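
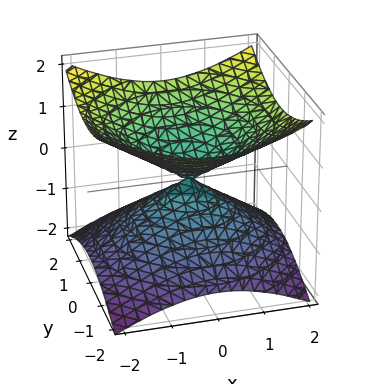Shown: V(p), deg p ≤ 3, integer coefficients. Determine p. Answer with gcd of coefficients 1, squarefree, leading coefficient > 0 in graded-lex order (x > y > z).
First, deg p = 2.
Then, symmetry: the surface is invariant under rotation about z: p = q(x² + y², z); it's symmetric under z → −z, forcing even powers of z.
Next, against the integer gridlines: one x-axis crossing is at x = 0; a circular section at z = -1 has radius between 1 and 2.
Finally, assembling these constraints gives the stated polynomial.

x^2 + y^2 - 2*z^2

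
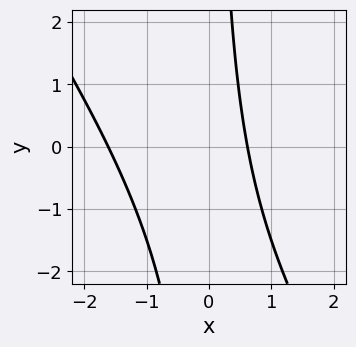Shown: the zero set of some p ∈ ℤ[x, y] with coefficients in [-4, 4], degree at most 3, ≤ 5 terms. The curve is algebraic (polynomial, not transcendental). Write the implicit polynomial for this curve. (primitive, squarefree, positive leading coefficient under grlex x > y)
1. deg p = 2. No degree-1 curve has this shape.
2. From the axis intercepts and sections: no y-intercept at any integer in the box.
3. These observations pin down the coefficients.

3*x^2 + 2*x*y + 3*x - 3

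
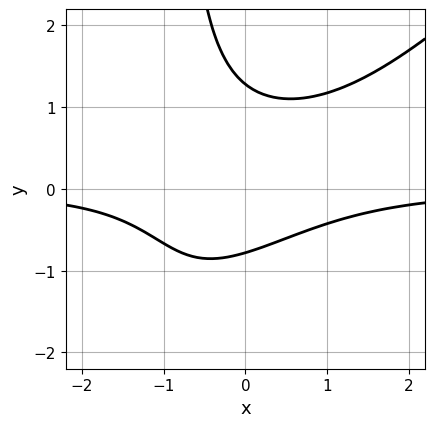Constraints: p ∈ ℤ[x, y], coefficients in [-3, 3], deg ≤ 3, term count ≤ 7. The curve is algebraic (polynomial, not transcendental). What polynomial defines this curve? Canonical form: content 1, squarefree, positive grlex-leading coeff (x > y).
2*x^2*y - 2*x*y^2 - 2*y^2 + y + 2

1. Degree: no degree-2 curve has this shape, so deg p = 3.
2. Reading off the gridlines: it misses every integer gridline on the x-axis.
3. Solving for integer coefficients yields p as stated.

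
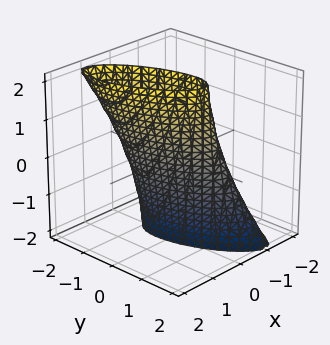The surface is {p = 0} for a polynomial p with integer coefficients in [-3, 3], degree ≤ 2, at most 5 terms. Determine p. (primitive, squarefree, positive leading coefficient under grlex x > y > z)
(a) Degree: a generic line meets the surface in up to 2 points, so deg p = 2.
(b) Reading off the gridlines: the surface avoids every integer z-axis point in the box; among the integer gridlines, it crosses the y-axis at y ∈ {-1, 1}.
(c) The integer polynomial consistent with all of this is the stated p.

3*x^2 + 2*x*y - x*z + y^2 - 1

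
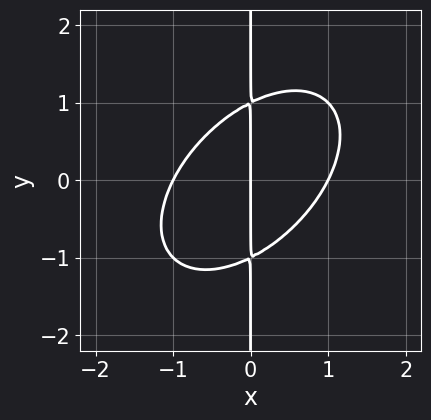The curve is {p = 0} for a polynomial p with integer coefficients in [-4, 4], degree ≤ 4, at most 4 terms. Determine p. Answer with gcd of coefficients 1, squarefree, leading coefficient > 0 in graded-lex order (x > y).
x^3 - x^2*y + x*y^2 - x

First, the degree is 3 — a generic line meets the curve in up to 3 points.
Then, against the integer gridlines: among the integer gridlines, it crosses the x-axis at x ∈ {-1, 0, 1}; the visible y-axis segment lies entirely on the curve.
Finally, these observations pin down the coefficients.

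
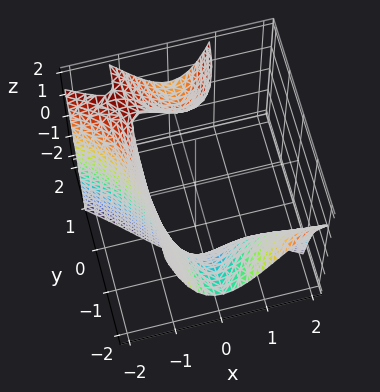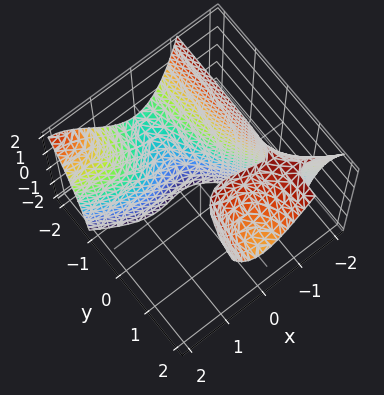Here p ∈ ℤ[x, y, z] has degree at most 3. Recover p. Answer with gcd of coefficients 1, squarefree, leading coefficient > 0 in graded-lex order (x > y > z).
deg p = 3. A generic line meets the surface in up to 3 points.
Checking where it meets the axes: it misses every integer gridline on the y-axis; no z-intercept at any integer in the box.
These observations pin down the coefficients.

2*x^3 + 3*x^2*y - 2*y*z + 3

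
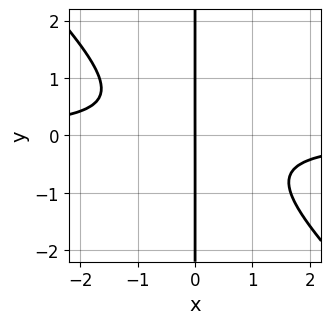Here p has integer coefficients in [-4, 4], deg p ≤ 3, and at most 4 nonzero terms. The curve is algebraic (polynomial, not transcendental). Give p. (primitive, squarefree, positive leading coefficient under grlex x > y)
3*x^2*y + 3*x*y^2 + 2*x

The degree is 3 — a generic line meets the curve in up to 3 points.
From the visible intercepts: the visible y-axis segment lies entirely on the curve; it meets the x-axis at x = 0 (among the integer gridlines).
Together with the visible shape, these determine p as stated.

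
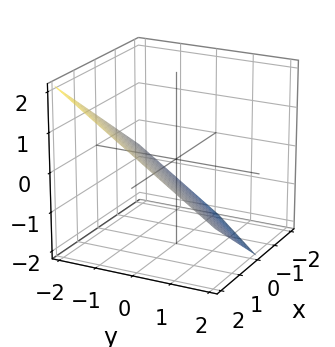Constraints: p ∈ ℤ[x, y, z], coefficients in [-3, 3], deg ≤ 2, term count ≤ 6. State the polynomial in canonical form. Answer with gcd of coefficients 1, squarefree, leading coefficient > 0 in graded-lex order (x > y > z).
2*x - 2*y - 3*z - 2

1. Degree: the surface is flat (a plane), so deg p = 1.
2. From the axis intercepts and sections: it meets the y-axis at y = -1 (among the integer gridlines); one x-axis crossing is at x = 1.
3. These observations pin down the coefficients.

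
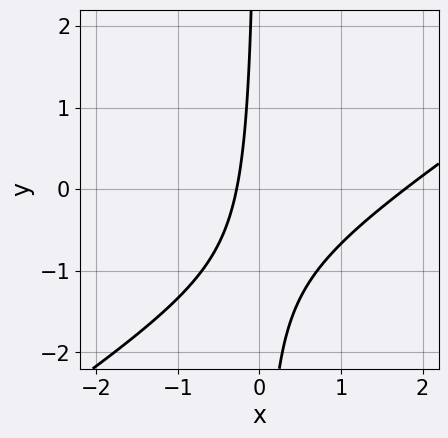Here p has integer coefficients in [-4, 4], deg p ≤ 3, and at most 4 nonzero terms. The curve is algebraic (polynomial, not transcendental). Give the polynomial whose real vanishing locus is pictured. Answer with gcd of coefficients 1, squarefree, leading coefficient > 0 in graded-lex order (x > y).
First, the degree is 2 — a generic line meets the curve in up to 2 points.
Next, reading off the gridlines: it misses every integer gridline on the y-axis.
Finally, assembling these constraints gives the stated polynomial.

2*x^2 - 3*x*y - 3*x - 1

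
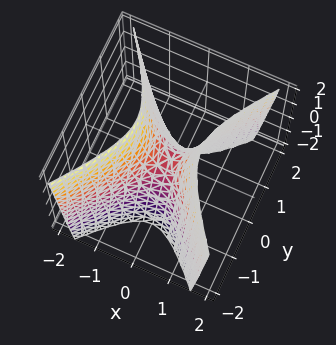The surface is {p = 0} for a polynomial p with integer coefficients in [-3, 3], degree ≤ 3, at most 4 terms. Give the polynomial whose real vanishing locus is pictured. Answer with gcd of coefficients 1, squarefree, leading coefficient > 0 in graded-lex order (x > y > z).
3*x^2 - 2*y^2 - z

First, the degree is 2 — a hyperbolic paraboloid; a quadric.
Then, symmetries: it's symmetric under x → −x, forcing even powers of x; it's symmetric under y → −y, forcing even powers of y.
Next, reading off the gridlines: it meets the x-axis at x = 0 (among the integer gridlines); it meets the z-axis at z = 0 (among the integer gridlines); one y-axis crossing is at y = 0.
Finally, fitting integer coefficients to these (and the overall shape) gives p.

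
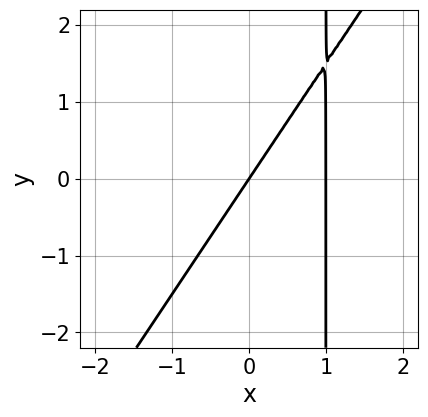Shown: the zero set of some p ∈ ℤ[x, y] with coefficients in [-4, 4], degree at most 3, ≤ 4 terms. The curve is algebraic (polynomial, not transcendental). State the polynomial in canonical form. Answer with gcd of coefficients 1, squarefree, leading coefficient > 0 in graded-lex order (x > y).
3*x^2 - 2*x*y - 3*x + 2*y

deg p = 2.
Against the integer gridlines: one y-axis crossing is at y = 0; the x-axis gridline crossings are at x ∈ {0, 1}.
Fitting integer coefficients to these (and the overall shape) gives p.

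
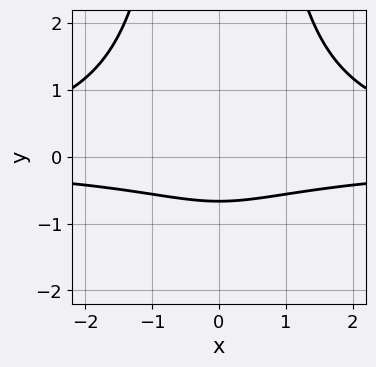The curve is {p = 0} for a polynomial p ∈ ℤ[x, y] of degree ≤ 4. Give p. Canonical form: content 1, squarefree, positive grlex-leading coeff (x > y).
x^2*y^2 - 3*y - 2

(a) The degree is 4 — a generic line meets the curve in up to 4 points.
(b) Symmetries: mirror symmetry x ↦ −x ⇒ only even powers of x.
(c) Reading off the gridlines: no x-intercept at any integer in the box.
(d) Together with the visible shape, these determine p as stated.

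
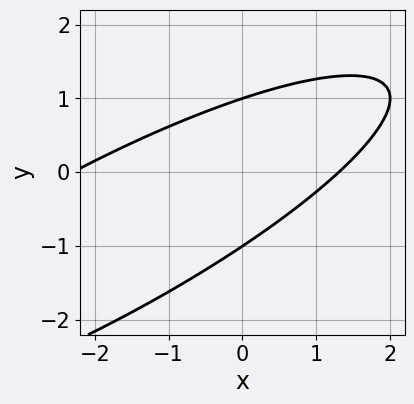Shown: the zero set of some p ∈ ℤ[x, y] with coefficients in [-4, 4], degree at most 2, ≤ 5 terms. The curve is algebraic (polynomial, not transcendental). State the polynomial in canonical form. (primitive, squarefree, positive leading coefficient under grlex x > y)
x^2 - 3*x*y + 3*y^2 + x - 3

deg p = 2. The shape is more complex than any degree-1 curve.
Observable constraints: the y-axis gridline crossings are at y ∈ {-1, 1}.
These observations pin down the coefficients.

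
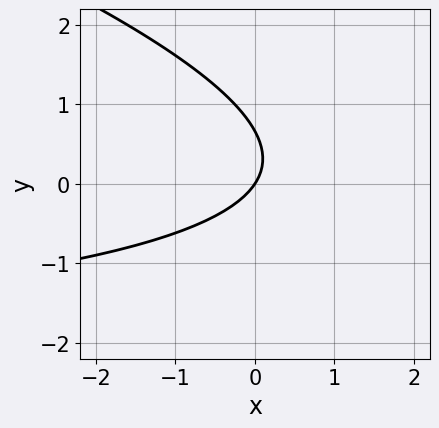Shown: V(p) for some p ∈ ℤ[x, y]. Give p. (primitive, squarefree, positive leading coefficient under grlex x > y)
x*y + 3*y^2 + 3*x - 2*y

(a) Degree: a generic line meets the curve in up to 2 points, so deg p = 2.
(b) From the axis intercepts and sections: it crosses the x-axis at the gridline x = 0; it meets the y-axis at y = 0 (among the integer gridlines).
(c) These observations pin down the coefficients.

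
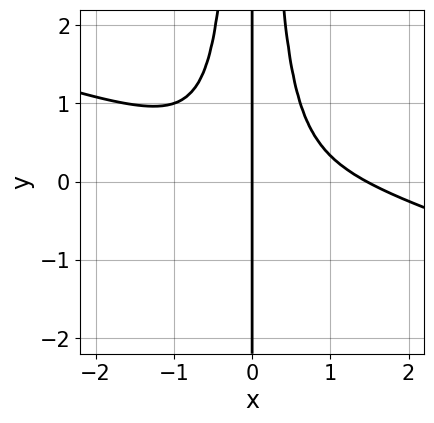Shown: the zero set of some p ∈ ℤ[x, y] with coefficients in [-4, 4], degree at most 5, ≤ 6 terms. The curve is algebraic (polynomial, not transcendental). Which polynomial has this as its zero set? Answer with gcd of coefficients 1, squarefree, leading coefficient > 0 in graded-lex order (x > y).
(a) The degree is 4 — no degree-3 curve has this shape.
(b) Reading off the gridlines: it meets the x-axis at x = 0 (among the integer gridlines); every point of the y-axis in the box is on the curve.
(c) Assembling these constraints gives the stated polynomial.

x^4 + 3*x^3*y - x^3 - x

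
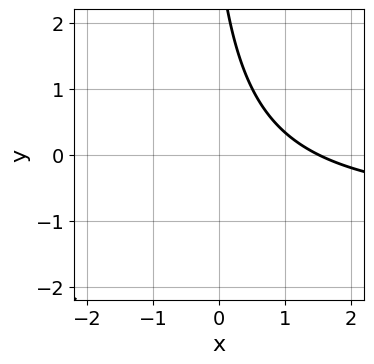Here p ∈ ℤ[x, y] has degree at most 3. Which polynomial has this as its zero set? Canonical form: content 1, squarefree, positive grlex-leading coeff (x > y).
2*x*y + 2*x + y - 3

First, deg p = 2. The shape is more complex than any degree-1 curve.
Next, checking where it meets the axes: it misses every integer gridline on the y-axis.
Finally, matching integer coefficients to the picture gives p.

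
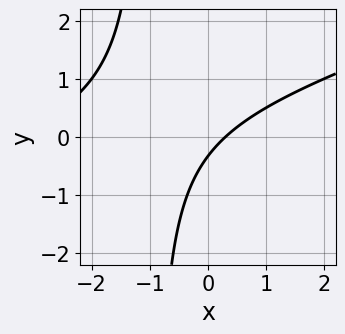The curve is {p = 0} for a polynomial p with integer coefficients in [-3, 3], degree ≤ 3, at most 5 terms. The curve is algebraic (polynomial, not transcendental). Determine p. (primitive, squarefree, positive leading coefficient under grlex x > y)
x^2 - 3*x*y + 3*x - 3*y - 1

1. Degree: no degree-1 curve has this shape, so deg p = 2.
2. The integer polynomial consistent with all of this is the stated p.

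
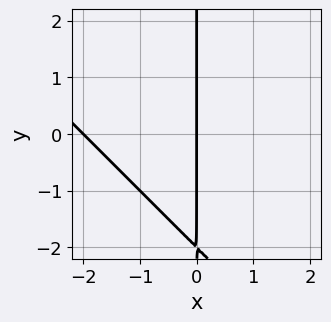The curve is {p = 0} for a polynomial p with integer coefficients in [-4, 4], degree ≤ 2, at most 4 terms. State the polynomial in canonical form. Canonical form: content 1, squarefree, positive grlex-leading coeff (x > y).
First, deg p = 2.
Then, from the visible intercepts: the x-axis gridline crossings are at x ∈ {-2, 0}; the visible y-axis segment lies entirely on the curve.
Finally, these observations pin down the coefficients.

x^2 + x*y + 2*x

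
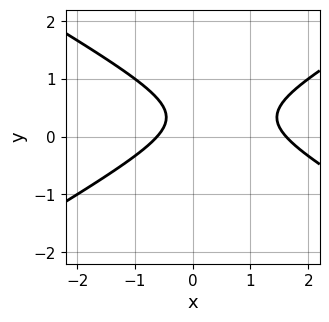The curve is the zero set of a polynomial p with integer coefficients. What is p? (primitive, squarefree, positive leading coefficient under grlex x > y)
The degree is 2 — a generic line meets the curve in up to 2 points.
Checking where it meets the axes: the curve avoids every integer y-axis point in the box.
These observations pin down the coefficients.

x^2 - 3*y^2 - x + 2*y - 1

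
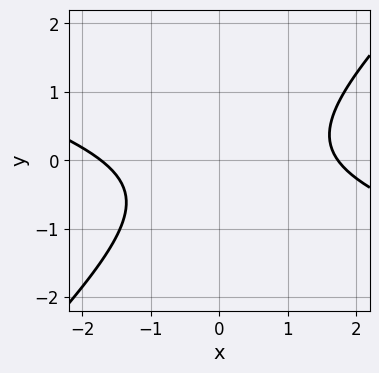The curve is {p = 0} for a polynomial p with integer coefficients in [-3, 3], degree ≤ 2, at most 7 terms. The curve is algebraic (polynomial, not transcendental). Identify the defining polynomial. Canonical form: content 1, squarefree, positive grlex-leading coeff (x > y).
(a) deg p = 2. The shape is more complex than any degree-1 curve.
(b) Reading off the gridlines: it misses every integer gridline on the y-axis.
(c) Matching integer coefficients to the picture gives p.

x^2 + 2*x*y - 3*y^2 - y - 3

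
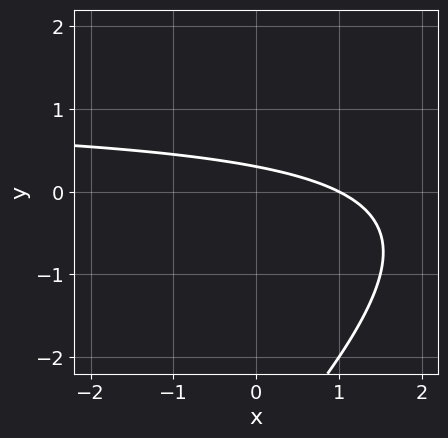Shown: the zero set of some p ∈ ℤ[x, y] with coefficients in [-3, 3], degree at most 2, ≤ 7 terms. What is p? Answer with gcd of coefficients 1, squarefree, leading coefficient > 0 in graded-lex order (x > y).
x*y - y^2 - x - 3*y + 1

1. Degree: a generic line meets the curve in up to 2 points, so deg p = 2.
2. Reading off the gridlines: it crosses the x-axis at the gridline x = 1.
3. Putting this together gives p.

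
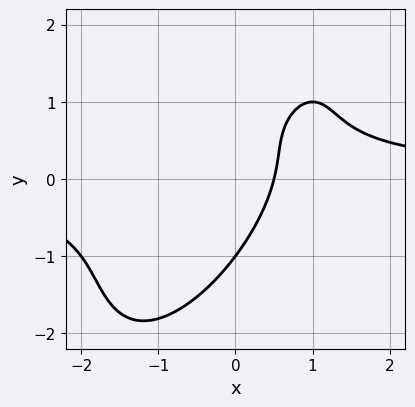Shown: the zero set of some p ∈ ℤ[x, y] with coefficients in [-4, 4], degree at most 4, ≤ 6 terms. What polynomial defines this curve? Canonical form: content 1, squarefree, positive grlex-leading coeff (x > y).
2*x^2*y - 2*x*y^2 + y^3 - 2*x + 1

(a) deg p = 3. A generic line meets the curve in up to 3 points.
(b) Against the integer gridlines: one y-axis crossing is at y = -1.
(c) These observations pin down the coefficients.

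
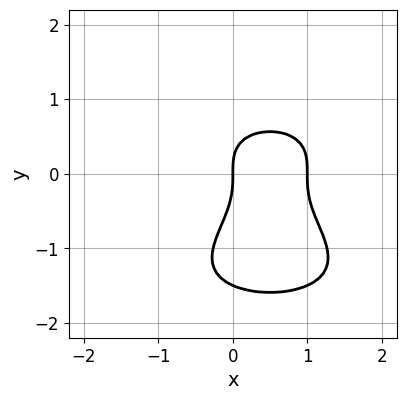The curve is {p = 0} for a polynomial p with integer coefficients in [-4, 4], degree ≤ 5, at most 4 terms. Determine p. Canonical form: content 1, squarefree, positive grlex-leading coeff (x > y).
The degree is 4 — a generic line meets the curve in up to 4 points.
Against the integer gridlines: the x-axis gridline crossings are at x ∈ {0, 1}; it meets the y-axis at y = 0 (among the integer gridlines).
Together with the visible shape, these determine p as stated.

2*y^4 + 3*y^3 + 3*x^2 - 3*x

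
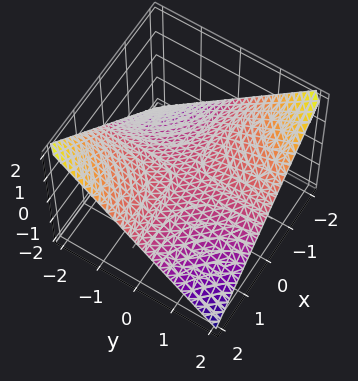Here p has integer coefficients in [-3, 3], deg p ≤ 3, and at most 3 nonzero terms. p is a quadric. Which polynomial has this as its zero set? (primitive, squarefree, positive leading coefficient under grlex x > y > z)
(a) deg p = 2. A hyperbolic paraboloid; a quadric.
(b) From the axis intercepts and sections: every point of the x-axis in the box is on the surface; every point of the y-axis in the box is on the surface; it crosses the z-axis at the gridline z = 0.
(c) The integer polynomial consistent with all of this is the stated p.

x*y + 2*z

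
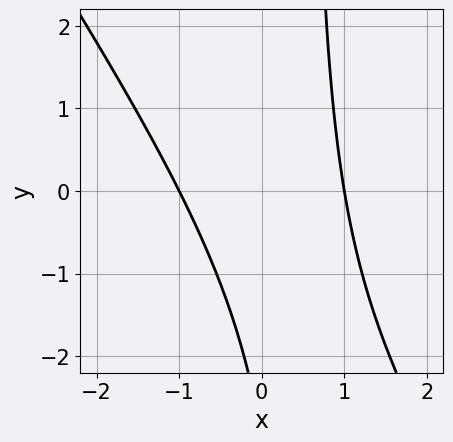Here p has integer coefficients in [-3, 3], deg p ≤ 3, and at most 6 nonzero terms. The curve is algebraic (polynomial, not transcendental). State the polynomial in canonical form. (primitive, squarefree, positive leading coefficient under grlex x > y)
First, degree: a generic line meets the curve in up to 2 points, so deg p = 2.
Then, from the axis intercepts and sections: the x-axis gridline crossings are at x ∈ {-1, 1}; the curve avoids every integer y-axis point in the box.
Finally, matching integer coefficients to the picture gives p.

3*x^2 + 2*x*y - y - 3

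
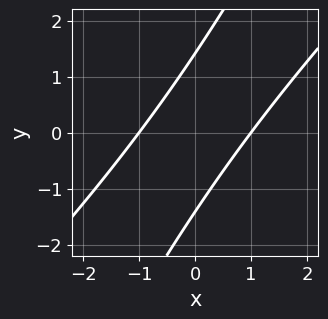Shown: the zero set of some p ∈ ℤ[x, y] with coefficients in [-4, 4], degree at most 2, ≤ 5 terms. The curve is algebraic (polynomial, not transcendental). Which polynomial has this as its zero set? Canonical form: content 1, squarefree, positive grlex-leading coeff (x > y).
Degree: the shape is more complex than any degree-1 curve, so deg p = 2.
Against the integer gridlines: among the integer gridlines, it crosses the x-axis at x ∈ {-1, 1}.
Assembling these constraints gives the stated polynomial.

2*x^2 - 3*x*y + y^2 - 2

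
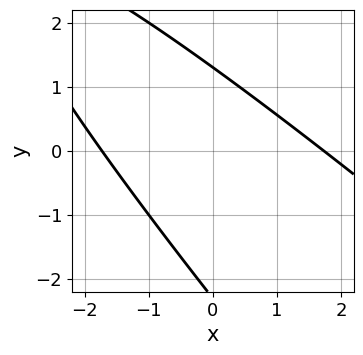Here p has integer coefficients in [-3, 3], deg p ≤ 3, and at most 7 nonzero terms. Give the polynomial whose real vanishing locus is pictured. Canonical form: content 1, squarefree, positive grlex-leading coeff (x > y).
deg p = 2.
Solving for integer coefficients yields p as stated.

x^2 + 2*x*y + y^2 + y - 3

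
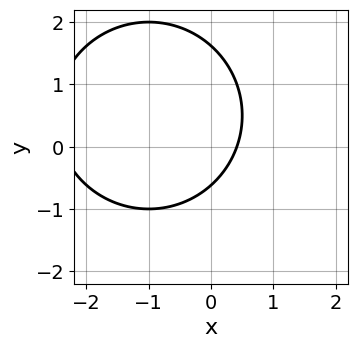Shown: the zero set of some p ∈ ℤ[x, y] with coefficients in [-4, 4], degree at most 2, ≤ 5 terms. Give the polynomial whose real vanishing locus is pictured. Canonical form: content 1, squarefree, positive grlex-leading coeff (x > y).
First, deg p = 2.
Finally, matching integer coefficients to the picture gives p.

x^2 + y^2 + 2*x - y - 1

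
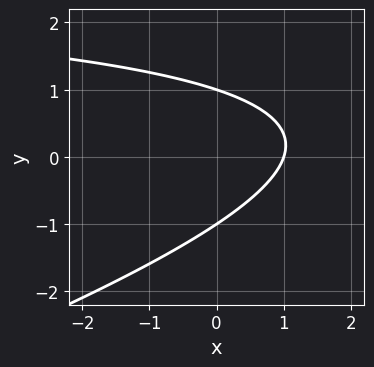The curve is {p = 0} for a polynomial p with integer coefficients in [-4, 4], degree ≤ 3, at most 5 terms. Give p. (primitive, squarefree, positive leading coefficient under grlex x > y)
(a) deg p = 2. The shape is more complex than any degree-1 curve.
(b) From the axis intercepts and sections: one x-axis crossing is at x = 1; the y-axis gridline crossings are at y ∈ {-1, 1}.
(c) These observations pin down the coefficients.

x*y - 3*y^2 - 3*x + 3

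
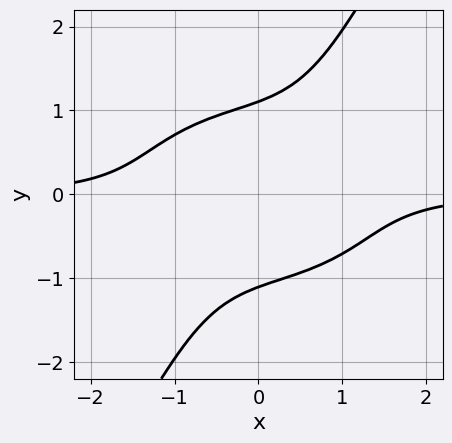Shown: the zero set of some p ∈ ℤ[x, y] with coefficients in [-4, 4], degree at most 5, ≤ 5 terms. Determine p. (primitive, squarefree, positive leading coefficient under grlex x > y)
2*x^3*y + 3*x*y^3 - 2*y^4 + 3

(a) The degree is 4 — no degree-3 curve has this shape.
(b) Checking where it meets the axes: no x-intercept at any integer in the box.
(c) Assembling these constraints gives the stated polynomial.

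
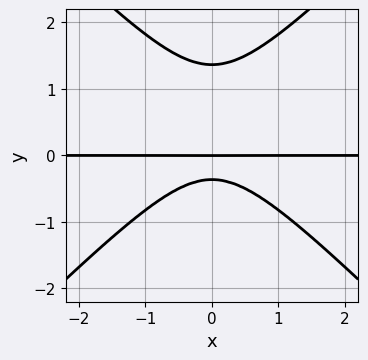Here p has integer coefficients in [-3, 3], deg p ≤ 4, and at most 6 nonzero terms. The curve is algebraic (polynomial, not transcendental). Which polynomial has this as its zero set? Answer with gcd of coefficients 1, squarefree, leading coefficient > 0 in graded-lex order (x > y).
The degree is 3 — the shape is more complex than any degree-2 curve.
Symmetries: mirror symmetry x ↦ −x ⇒ only even powers of x.
Reading off the gridlines: it crosses the y-axis at the gridline y = 0; every point of the x-axis in the box is on the curve.
The integer polynomial consistent with all of this is the stated p.

2*x^2*y - 2*y^3 + 2*y^2 + y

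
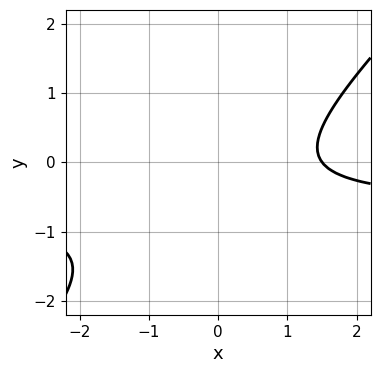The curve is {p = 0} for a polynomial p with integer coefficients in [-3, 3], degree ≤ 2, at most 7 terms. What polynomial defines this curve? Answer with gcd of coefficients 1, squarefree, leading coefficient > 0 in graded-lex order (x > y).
(a) Degree: the shape is more complex than any degree-1 curve, so deg p = 2.
(b) Observable constraints: it misses every integer gridline on the y-axis.
(c) Putting this together gives p.

3*x*y - 3*y^2 + 2*x - 3*y - 3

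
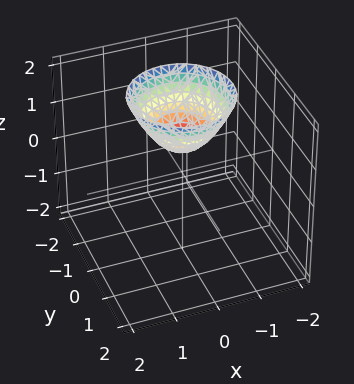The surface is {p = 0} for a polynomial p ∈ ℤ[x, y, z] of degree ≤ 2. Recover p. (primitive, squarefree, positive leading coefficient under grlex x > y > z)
First, deg p = 2.
Then, symmetries: rotational symmetry about the z-axis ⇒ p depends on x, y only through x² + y².
Then, from the visible intercepts: no y-intercept at any integer in the box; a circular section at z = 1 has radius between 0 and 1; it misses every integer gridline on the x-axis.
Finally, together with the visible shape, these determine p as stated.

3*x^2 + 3*y^2 - 3*z + 2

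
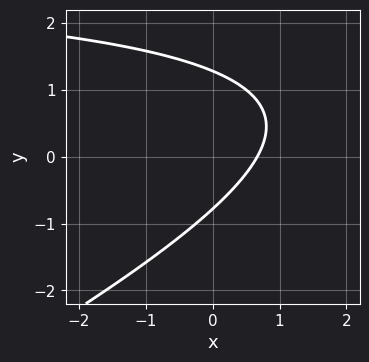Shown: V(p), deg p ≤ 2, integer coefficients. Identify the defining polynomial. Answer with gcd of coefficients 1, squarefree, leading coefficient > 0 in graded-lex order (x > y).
x*y - 2*y^2 - 3*x + y + 2

(a) Degree: no degree-1 curve has this shape, so deg p = 2.
(b) Solving for integer coefficients yields p as stated.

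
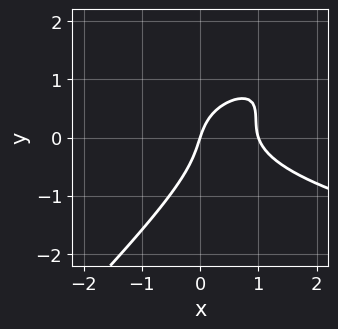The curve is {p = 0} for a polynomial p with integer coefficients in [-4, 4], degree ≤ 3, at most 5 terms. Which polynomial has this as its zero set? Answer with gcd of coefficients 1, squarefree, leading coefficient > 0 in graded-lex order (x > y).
3*x*y^2 - 3*y^3 - 3*x^2 + 3*x - y

(a) Degree: a generic line meets the curve in up to 3 points, so deg p = 3.
(b) Reading off the gridlines: it crosses the y-axis at the gridline y = 0; among the integer gridlines, it crosses the x-axis at x ∈ {0, 1}.
(c) Solving for integer coefficients yields p as stated.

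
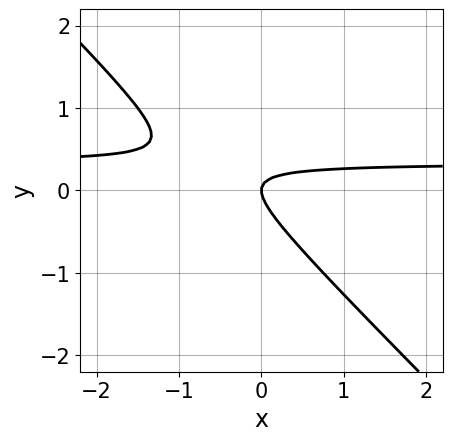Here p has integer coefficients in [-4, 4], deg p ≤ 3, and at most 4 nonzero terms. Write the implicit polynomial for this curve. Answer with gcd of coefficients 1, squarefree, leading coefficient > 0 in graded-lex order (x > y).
3*x*y + 3*y^2 - x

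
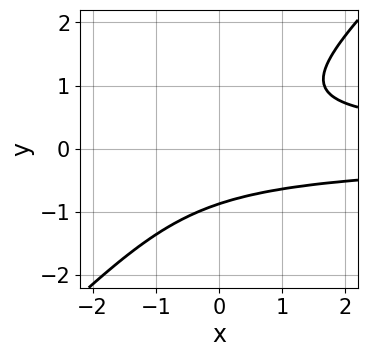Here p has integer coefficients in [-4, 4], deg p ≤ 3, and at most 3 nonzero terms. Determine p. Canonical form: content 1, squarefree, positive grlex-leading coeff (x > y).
1. The degree is 3 — no degree-2 curve has this shape.
2. Checking where it meets the axes: it misses every integer gridline on the x-axis.
3. Fitting integer coefficients to these (and the overall shape) gives p.

3*x*y^2 - 3*y^3 - 2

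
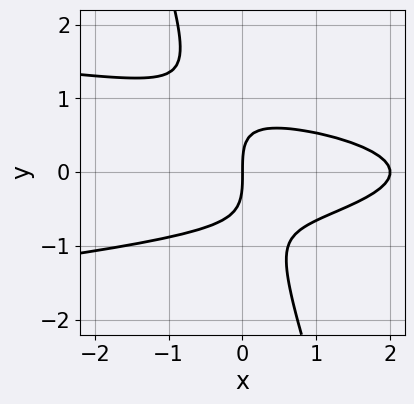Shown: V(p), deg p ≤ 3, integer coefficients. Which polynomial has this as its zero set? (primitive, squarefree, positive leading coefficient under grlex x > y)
Degree: a generic line meets the curve in up to 3 points, so deg p = 3.
Observable constraints: the x-axis gridline crossings are at x ∈ {0, 2}; it meets the y-axis at y = 0 (among the integer gridlines).
Putting this together gives p.

3*x*y^2 + y^3 + x^2 - 2*x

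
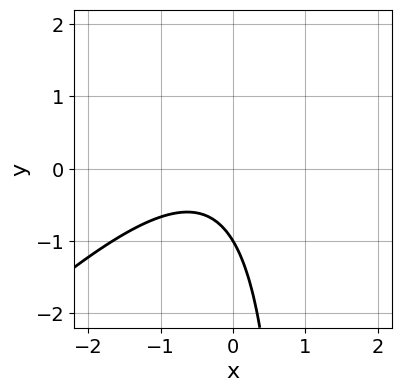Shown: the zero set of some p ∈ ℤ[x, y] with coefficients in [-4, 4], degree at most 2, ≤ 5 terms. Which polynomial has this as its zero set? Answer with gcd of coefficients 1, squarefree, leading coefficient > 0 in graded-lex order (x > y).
3*x^2 - 3*x*y + 2*x + 3*y + 3

1. Degree: a generic line meets the curve in up to 2 points, so deg p = 2.
2. Against the integer gridlines: it crosses the y-axis at the gridline y = -1; the curve avoids every integer x-axis point in the box.
3. Assembling these constraints gives the stated polynomial.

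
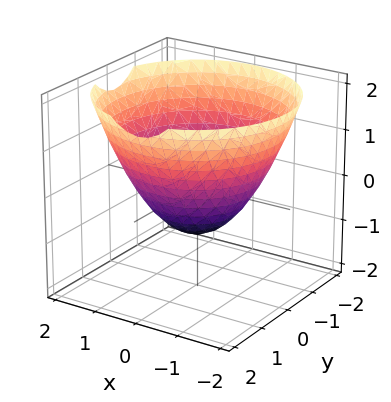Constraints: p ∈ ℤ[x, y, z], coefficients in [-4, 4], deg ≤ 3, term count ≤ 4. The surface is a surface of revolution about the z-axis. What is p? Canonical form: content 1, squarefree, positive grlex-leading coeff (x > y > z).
2*x^2 + 2*y^2 - 3*z - 3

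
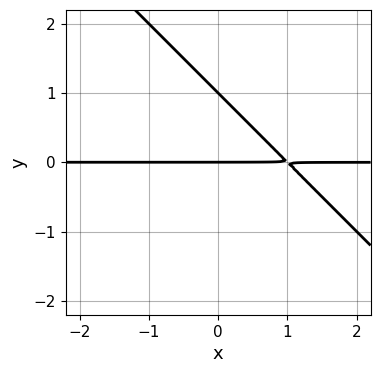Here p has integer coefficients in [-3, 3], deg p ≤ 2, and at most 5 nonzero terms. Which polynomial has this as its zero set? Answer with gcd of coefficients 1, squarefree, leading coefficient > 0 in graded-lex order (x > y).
x*y + y^2 - y

(a) Degree: no degree-1 curve has this shape, so deg p = 2.
(b) Observable constraints: the visible x-axis segment lies entirely on the curve; the y-axis gridline crossings are at y ∈ {0, 1}.
(c) Assembling these constraints gives the stated polynomial.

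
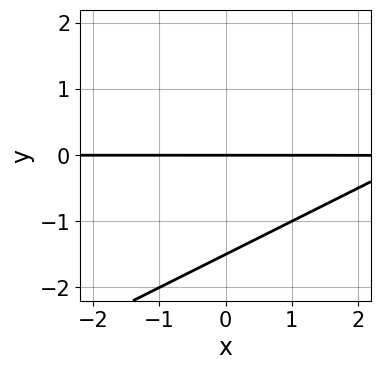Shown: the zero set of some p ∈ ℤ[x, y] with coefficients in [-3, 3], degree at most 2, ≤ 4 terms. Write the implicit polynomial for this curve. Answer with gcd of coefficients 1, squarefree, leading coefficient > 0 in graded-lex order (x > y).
(a) The degree is 2 — a generic line meets the curve in up to 2 points.
(b) Checking where it meets the axes: one y-axis crossing is at y = 0; every point of the x-axis in the box is on the curve.
(c) Putting this together gives p.

x*y - 2*y^2 - 3*y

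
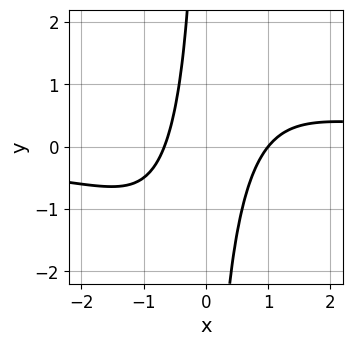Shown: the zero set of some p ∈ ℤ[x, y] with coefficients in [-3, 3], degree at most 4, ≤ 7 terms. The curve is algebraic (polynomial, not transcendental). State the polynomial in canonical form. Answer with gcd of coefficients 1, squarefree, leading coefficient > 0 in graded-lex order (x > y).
2*x^3*y - 3*x^2 + 2*x*y + x + 2

(a) The degree is 4 — the shape is more complex than any degree-3 curve.
(b) From the visible intercepts: one x-axis crossing is at x = 1; no y-intercept at any integer in the box.
(c) Putting this together gives p.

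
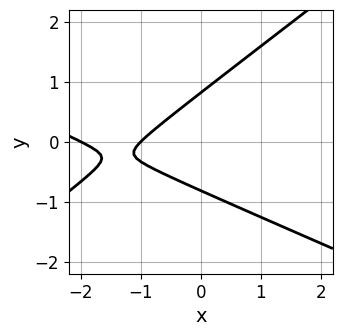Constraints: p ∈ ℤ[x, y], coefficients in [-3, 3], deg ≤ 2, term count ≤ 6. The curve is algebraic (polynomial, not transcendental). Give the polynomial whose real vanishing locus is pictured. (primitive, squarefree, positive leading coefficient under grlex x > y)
x^2 + x*y - 3*y^2 + 3*x + 2

(a) deg p = 2. The shape is more complex than any degree-1 curve.
(b) From the visible intercepts: among the integer gridlines, it crosses the x-axis at x ∈ {-2, -1}.
(c) Solving for integer coefficients yields p as stated.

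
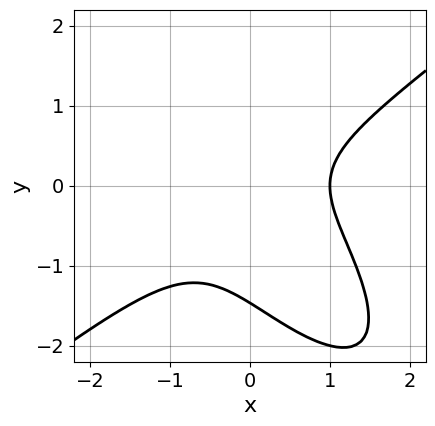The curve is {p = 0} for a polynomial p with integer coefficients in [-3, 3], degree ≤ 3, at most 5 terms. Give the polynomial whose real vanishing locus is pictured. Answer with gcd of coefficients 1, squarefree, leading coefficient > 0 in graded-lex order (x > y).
x^3 - x*y^2 - y^3 - y^2 - 1

(a) The degree is 3 — no degree-2 curve has this shape.
(b) Reading off the gridlines: one x-axis crossing is at x = 1.
(c) Assembling these constraints gives the stated polynomial.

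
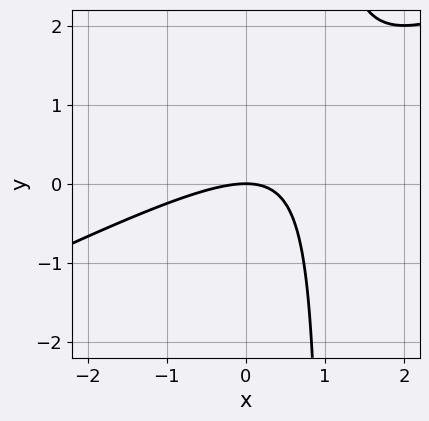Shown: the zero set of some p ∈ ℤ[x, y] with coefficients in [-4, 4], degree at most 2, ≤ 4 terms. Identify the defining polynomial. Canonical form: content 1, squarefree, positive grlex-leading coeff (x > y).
x^2 - 2*x*y + 2*y

First, the degree is 2 — a generic line meets the curve in up to 2 points.
Next, against the integer gridlines: one x-axis crossing is at x = 0; it crosses the y-axis at the gridline y = 0.
Finally, matching integer coefficients to the picture gives p.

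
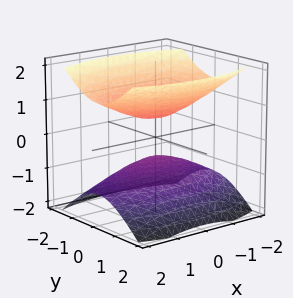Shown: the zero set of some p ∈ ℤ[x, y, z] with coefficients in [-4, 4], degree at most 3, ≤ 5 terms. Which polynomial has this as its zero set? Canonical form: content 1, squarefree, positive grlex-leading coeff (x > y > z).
First, there are 2 components.
Next, degree: two separate bowl-shaped sheets opening away from each other; a quadric, so deg p = 2.
Next, symmetries: it's symmetric under x → −x, forcing even powers of x; the y ↦ −y reflection is a symmetry, so y appears only in even powers; the z ↦ −z reflection is a symmetry, so z appears only in even powers.
Next, reading off the gridlines: it misses every integer gridline on the x-axis; it misses every integer gridline on the y-axis.
Finally, these observations pin down the coefficients.

x^2 + 3*y^2 - 3*z^2 + 1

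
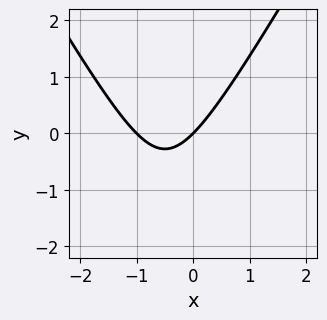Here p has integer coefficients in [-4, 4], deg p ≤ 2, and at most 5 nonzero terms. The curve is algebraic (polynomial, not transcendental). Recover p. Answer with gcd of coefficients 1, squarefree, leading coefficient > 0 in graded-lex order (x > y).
3*x^2 - y^2 + 3*x - 3*y

First, degree: the shape is more complex than any degree-1 curve, so deg p = 2.
Next, from the visible intercepts: it meets the y-axis at y = 0 (among the integer gridlines); among the integer gridlines, it crosses the x-axis at x ∈ {-1, 0}.
Finally, matching integer coefficients to the picture gives p.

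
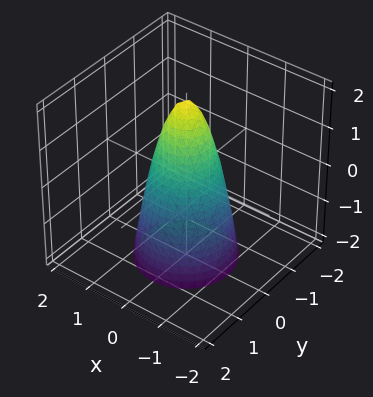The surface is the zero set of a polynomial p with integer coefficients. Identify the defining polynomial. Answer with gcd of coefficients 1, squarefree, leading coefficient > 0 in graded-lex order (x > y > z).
(a) Degree: a generic line meets the surface in up to 2 points, so deg p = 2.
(b) Symmetries: rotational symmetry about the z-axis ⇒ p depends on x, y only through x² + y².
(c) Observable constraints: it crosses the z-axis at the gridline z = 2; a circular section at z = 1 has radius between 0 and 1.
(d) These observations pin down the coefficients.

3*x^2 + 3*y^2 + z - 2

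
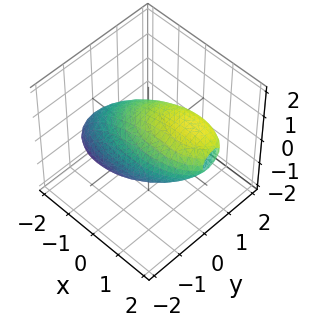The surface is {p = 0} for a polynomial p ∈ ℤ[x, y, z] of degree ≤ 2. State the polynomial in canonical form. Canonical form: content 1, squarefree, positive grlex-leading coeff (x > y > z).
(a) The degree is 2 — a generic line meets the surface in up to 2 points.
(b) Against the integer gridlines: among the integer gridlines, it crosses the y-axis at y ∈ {-1, 1}; among the integer gridlines, it crosses the z-axis at z ∈ {-1, 1}.
(c) Putting this together gives p.

x^2 - 2*x*z + 3*y^2 - 2*y*z + 3*z^2 - 3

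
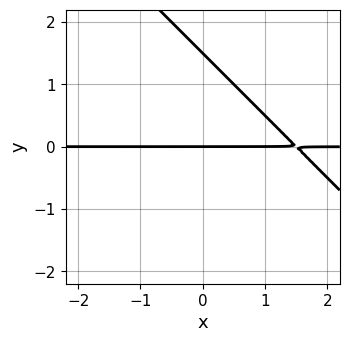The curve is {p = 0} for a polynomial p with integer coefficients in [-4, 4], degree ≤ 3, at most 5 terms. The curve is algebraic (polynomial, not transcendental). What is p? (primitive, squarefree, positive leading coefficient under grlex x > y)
2*x*y + 2*y^2 - 3*y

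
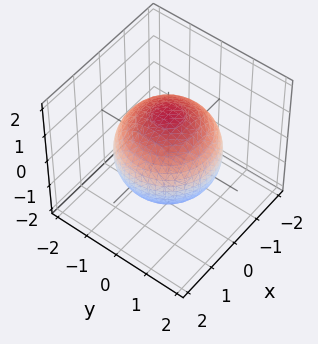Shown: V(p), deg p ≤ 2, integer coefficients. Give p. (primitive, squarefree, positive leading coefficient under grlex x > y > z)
x^2 + y^2 + z^2 - 2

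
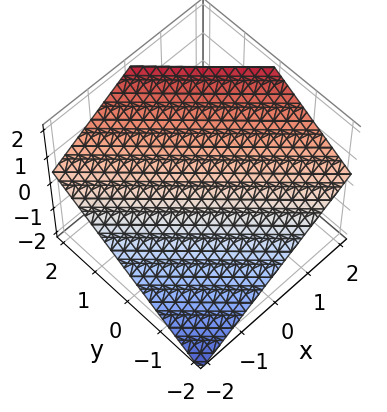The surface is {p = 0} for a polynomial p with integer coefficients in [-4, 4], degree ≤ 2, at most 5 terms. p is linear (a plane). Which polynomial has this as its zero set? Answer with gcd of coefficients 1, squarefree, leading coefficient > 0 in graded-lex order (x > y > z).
2*x + 2*y - 3*z + 2

First, degree: the surface is flat (a plane), so deg p = 1.
Then, from the axis intercepts and sections: it meets the y-axis at y = -1 (among the integer gridlines); one x-axis crossing is at x = -1.
Finally, together with the visible shape, these determine p as stated.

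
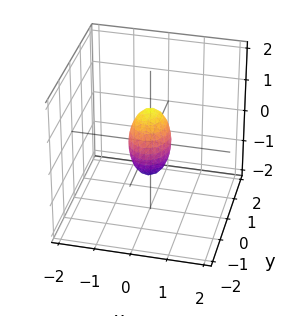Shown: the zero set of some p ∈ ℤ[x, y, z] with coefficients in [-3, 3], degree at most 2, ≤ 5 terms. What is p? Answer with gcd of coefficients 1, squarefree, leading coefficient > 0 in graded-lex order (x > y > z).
3*x^2 + 2*y^2 + z^2 - 1

First, degree: bounded and convex; a quadric, so deg p = 2.
Next, symmetries: the x ↦ −x reflection is a symmetry, so x appears only in even powers; mirror symmetry z ↦ −z ⇒ only even powers of z; mirror symmetry y ↦ −y ⇒ only even powers of y.
Next, checking where it meets the axes: the z-axis gridline crossings are at z ∈ {-1, 1}.
Finally, fitting integer coefficients to these (and the overall shape) gives p.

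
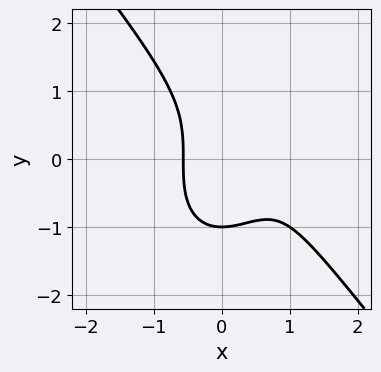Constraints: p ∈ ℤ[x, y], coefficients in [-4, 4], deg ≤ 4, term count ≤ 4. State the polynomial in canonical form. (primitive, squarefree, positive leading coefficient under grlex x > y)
First, the degree is 3 — a generic line meets the curve in up to 3 points.
Then, checking where it meets the axes: one y-axis crossing is at y = -1.
Finally, the integer polynomial consistent with all of this is the stated p.

2*x^3 + y^3 - 2*x^2 + 1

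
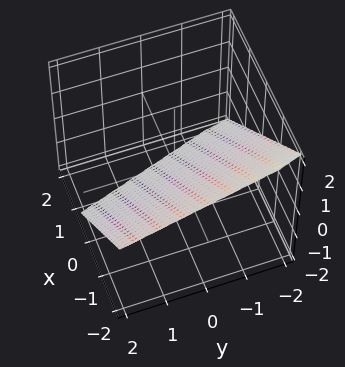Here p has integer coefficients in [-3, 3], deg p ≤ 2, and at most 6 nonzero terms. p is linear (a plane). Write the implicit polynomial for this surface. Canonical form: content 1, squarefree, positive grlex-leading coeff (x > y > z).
First, deg p = 1. The surface is flat (a plane).
Next, reading off the gridlines: one y-axis crossing is at y = -2.
Finally, solving for integer coefficients yields p as stated.

3*x + y + 3*z + 2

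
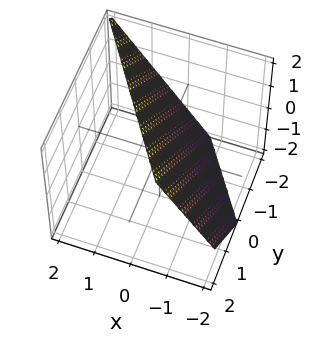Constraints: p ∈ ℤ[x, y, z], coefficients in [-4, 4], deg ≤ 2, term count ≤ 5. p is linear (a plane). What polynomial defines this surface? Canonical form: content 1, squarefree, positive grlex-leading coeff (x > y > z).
3*x + 2*y - 2*z + 2

The degree is 1 — every cross-section is a straight line — this is a plane.
Against the integer gridlines: it meets the y-axis at y = -1 (among the integer gridlines); it crosses the z-axis at the gridline z = 1.
The integer polynomial consistent with all of this is the stated p.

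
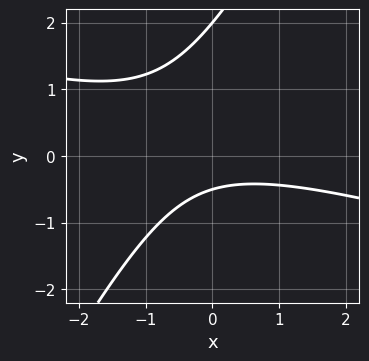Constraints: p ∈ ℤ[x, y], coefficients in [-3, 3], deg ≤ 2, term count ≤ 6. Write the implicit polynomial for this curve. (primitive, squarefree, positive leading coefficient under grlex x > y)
x^2 + 3*x*y - 2*y^2 + 3*y + 2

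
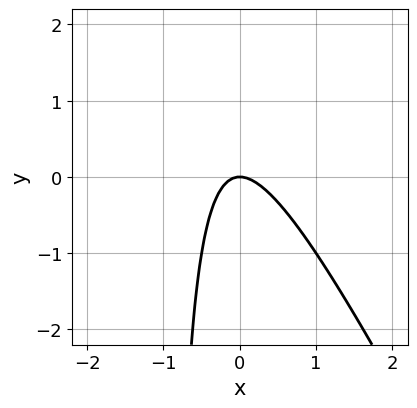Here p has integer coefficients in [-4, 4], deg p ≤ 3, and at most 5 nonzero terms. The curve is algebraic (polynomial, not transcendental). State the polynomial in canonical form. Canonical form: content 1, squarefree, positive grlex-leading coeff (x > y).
2*x^2 + x*y + y

1. deg p = 2. A generic line meets the curve in up to 2 points.
2. Observable constraints: one x-axis crossing is at x = 0; one y-axis crossing is at y = 0.
3. These observations pin down the coefficients.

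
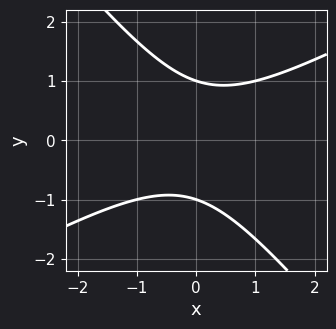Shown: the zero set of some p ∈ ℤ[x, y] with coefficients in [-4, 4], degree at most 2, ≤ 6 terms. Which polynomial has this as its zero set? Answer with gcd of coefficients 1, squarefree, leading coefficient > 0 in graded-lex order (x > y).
2*x^2 - 2*x*y - 3*y^2 + 3

(a) Degree: no degree-1 curve has this shape, so deg p = 2.
(b) Observable constraints: the curve avoids every integer x-axis point in the box; the y-axis gridline crossings are at y ∈ {-1, 1}.
(c) Putting this together gives p.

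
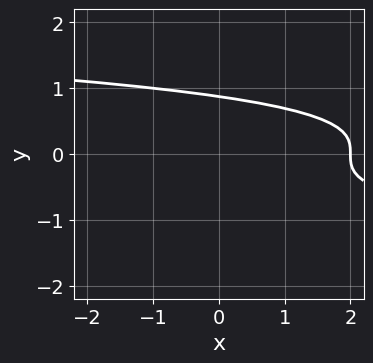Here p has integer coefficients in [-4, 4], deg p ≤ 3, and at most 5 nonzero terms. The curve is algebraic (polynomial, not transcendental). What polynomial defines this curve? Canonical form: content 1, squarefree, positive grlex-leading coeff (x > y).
3*y^3 + x - 2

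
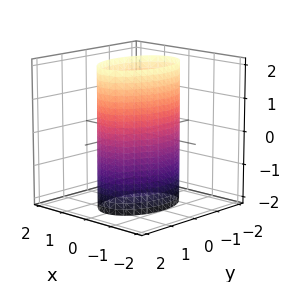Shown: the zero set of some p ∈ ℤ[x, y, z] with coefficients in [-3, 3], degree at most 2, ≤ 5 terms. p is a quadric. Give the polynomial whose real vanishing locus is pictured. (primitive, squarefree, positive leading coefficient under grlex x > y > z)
2*x^2 + y^2 - 2

(a) deg p = 2.
(b) Symmetries: it's symmetric under z → −z, forcing even powers of z; mirror symmetry y ↦ −y ⇒ only even powers of y; mirror symmetry x ↦ −x ⇒ only even powers of x.
(c) Observable constraints: the x-axis gridline crossings are at x ∈ {-1, 1}; the surface avoids every integer z-axis point in the box.
(d) Fitting integer coefficients to these (and the overall shape) gives p.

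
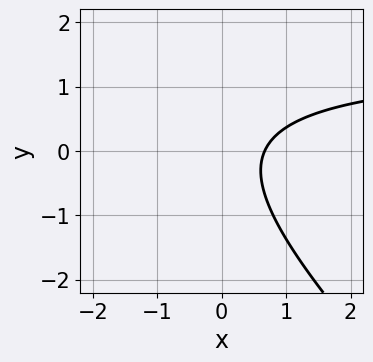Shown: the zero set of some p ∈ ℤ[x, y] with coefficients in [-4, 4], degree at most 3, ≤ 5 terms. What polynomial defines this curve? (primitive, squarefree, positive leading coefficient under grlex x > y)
The degree is 2 — no degree-1 curve has this shape.
Observable constraints: no y-intercept at any integer in the box.
The integer polynomial consistent with all of this is the stated p.

2*x*y + 2*y^2 - 3*x + 2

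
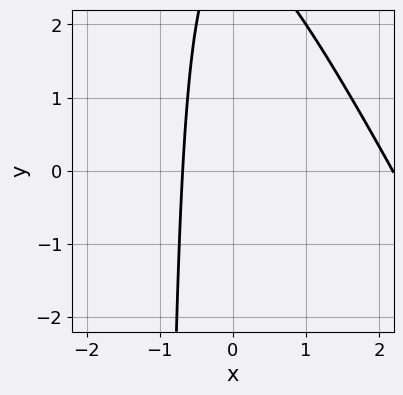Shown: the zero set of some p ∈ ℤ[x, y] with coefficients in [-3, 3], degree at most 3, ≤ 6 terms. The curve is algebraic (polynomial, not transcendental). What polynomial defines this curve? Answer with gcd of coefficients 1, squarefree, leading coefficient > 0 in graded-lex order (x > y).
2*x^2 + x*y - 3*x + y - 3

Degree: no degree-1 curve has this shape, so deg p = 2.
Against the integer gridlines: the curve avoids every integer y-axis point in the box.
Matching integer coefficients to the picture gives p.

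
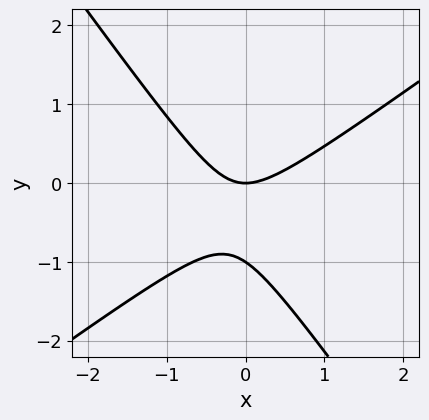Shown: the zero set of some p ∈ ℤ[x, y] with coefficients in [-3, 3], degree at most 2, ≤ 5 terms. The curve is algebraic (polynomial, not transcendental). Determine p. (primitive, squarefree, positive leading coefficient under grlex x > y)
3*x^2 - 2*x*y - 3*y^2 - 3*y

(a) deg p = 2.
(b) From the visible intercepts: it meets the x-axis at x = 0 (among the integer gridlines); the y-axis gridline crossings are at y ∈ {-1, 0}.
(c) Fitting integer coefficients to these (and the overall shape) gives p.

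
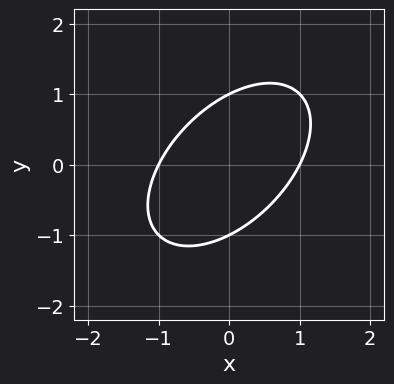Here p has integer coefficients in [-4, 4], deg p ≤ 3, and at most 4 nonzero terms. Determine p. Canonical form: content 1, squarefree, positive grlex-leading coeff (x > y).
1. Degree: no degree-1 curve has this shape, so deg p = 2.
2. From the visible intercepts: among the integer gridlines, it crosses the y-axis at y ∈ {-1, 1}; the x-axis gridline crossings are at x ∈ {-1, 1}.
3. Solving for integer coefficients yields p as stated.

x^2 - x*y + y^2 - 1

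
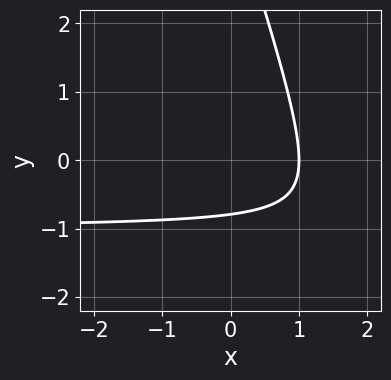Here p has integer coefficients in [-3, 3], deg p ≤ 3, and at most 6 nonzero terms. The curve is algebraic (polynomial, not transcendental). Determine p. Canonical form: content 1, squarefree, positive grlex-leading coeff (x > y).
deg p = 2.
Reading off the gridlines: it meets the x-axis at x = 1 (among the integer gridlines).
Matching integer coefficients to the picture gives p.

3*x*y + y^2 + 3*x - 3*y - 3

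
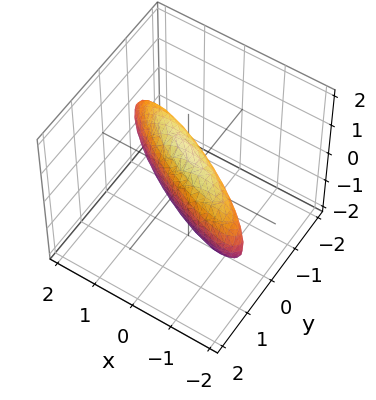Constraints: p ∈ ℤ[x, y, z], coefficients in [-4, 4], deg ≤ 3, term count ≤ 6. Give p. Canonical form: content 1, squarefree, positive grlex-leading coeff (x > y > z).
x^2 + 3*x*y + 3*y^2 + z^2 - 1

(a) The degree is 2 — the shape is more complex than any degree-1 surface.
(b) Observable constraints: among the integer gridlines, it crosses the x-axis at x ∈ {-1, 1}; among the integer gridlines, it crosses the z-axis at z ∈ {-1, 1}.
(c) Assembling these constraints gives the stated polynomial.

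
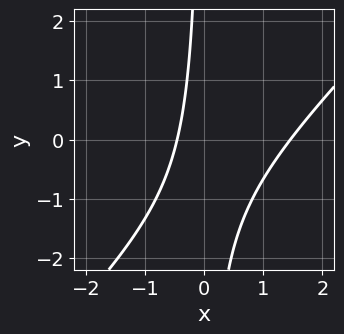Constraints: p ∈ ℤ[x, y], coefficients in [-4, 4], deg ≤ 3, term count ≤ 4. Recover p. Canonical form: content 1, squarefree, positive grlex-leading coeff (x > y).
(a) The degree is 2 — the shape is more complex than any degree-1 curve.
(b) Against the integer gridlines: the curve avoids every integer y-axis point in the box.
(c) Assembling these constraints gives the stated polynomial.

3*x^2 - 3*x*y - 3*x - 2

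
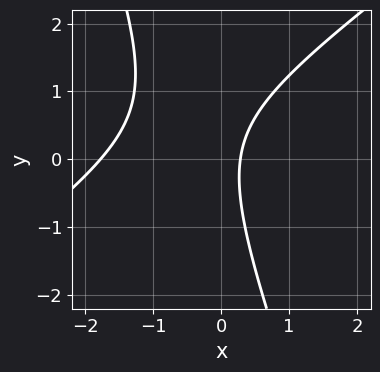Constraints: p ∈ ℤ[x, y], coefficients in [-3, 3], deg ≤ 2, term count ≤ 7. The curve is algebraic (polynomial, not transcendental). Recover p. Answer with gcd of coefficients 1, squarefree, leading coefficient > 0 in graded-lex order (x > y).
2*x^2 - 2*x*y - y^2 + 3*x - 1

1. Degree: a generic line meets the curve in up to 2 points, so deg p = 2.
2. Against the integer gridlines: it misses every integer gridline on the y-axis.
3. Fitting integer coefficients to these (and the overall shape) gives p.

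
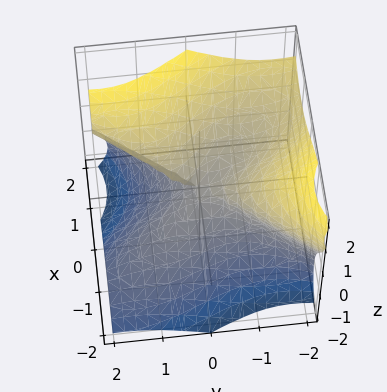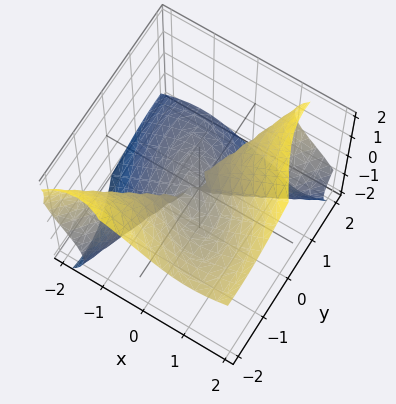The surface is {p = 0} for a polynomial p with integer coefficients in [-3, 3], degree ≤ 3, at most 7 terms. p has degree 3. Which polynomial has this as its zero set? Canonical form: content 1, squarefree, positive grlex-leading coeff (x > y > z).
First, the degree is 3 — no degree-2 surface has this shape.
Next, from the axis intercepts and sections: one z-axis crossing is at z = 0; it meets the y-axis at y = 0 (among the integer gridlines); it meets the x-axis at x = 0 (among the integer gridlines).
Finally, the integer polynomial consistent with all of this is the stated p.

2*x^3 + 3*x*y*z - y^3 - 2*z^3 + y*z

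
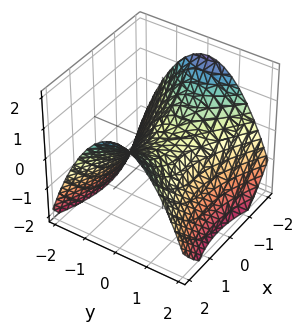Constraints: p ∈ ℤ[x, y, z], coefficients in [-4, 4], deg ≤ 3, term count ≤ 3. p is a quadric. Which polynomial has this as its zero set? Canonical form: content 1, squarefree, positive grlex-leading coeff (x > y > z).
x^2 - 2*y^2 - 3*z

1. The degree is 2 — a saddle surface; a quadric.
2. Symmetries: mirror symmetry y ↦ −y ⇒ only even powers of y; it's symmetric under x → −x, forcing even powers of x.
3. Against the integer gridlines: it crosses the x-axis at the gridline x = 0; it meets the y-axis at y = 0 (among the integer gridlines); one z-axis crossing is at z = 0.
4. Solving for integer coefficients yields p as stated.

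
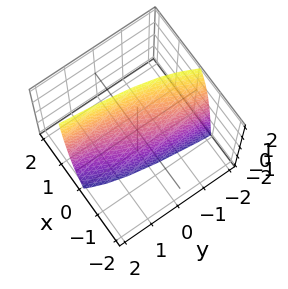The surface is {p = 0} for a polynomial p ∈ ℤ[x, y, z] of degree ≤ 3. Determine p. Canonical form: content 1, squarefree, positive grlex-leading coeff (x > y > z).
3*x^3 + 2*x - y - z

First, the degree is 3 — the shape is more complex than any degree-2 surface.
Then, checking where it meets the axes: it meets the y-axis at y = 0 (among the integer gridlines); it meets the x-axis at x = 0 (among the integer gridlines); one z-axis crossing is at z = 0.
Finally, the integer polynomial consistent with all of this is the stated p.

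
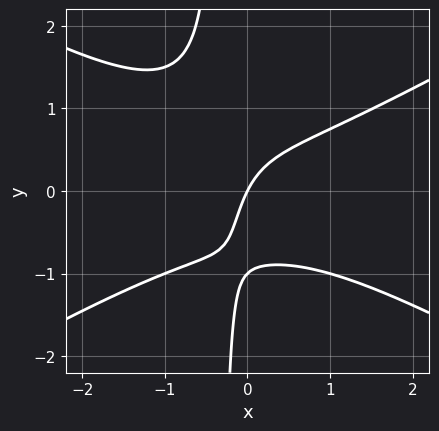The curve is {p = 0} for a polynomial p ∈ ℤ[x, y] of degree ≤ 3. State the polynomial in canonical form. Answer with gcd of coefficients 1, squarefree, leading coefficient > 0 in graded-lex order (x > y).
1. Degree: the shape is more complex than any degree-2 curve, so deg p = 3.
2. Observable constraints: the y-axis gridline crossings are at y ∈ {-1, 0}; it meets the x-axis at x = 0 (among the integer gridlines).
3. Matching integer coefficients to the picture gives p.

x^3 - 3*x*y^2 - y^2 + 2*x - y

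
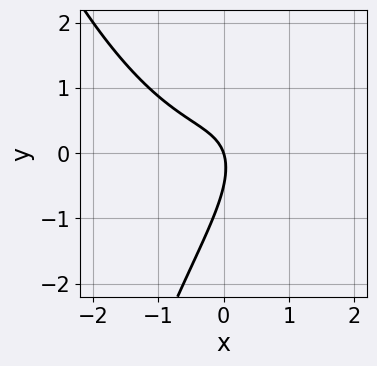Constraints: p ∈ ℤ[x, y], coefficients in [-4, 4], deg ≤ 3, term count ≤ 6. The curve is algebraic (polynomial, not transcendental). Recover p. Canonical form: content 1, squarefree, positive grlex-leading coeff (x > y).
(a) The degree is 3 — a generic line meets the curve in up to 3 points.
(b) Against the integer gridlines: one x-axis crossing is at x = 0; one y-axis crossing is at y = 0.
(c) Together with the visible shape, these determine p as stated.

2*x^3 - 3*x*y + 2*y^2 + 3*x + y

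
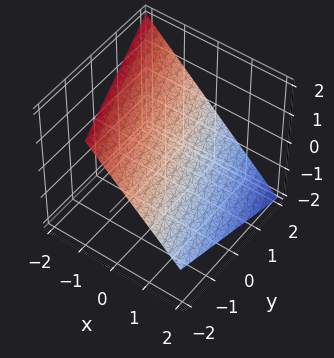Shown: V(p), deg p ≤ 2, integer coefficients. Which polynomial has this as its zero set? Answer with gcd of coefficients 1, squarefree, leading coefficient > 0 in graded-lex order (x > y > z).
Degree: every cross-section is a straight line — this is a plane, so deg p = 1.
Reading off the gridlines: it crosses the y-axis at the gridline y = 2.
Assembling these constraints gives the stated polynomial.

3*x + y + 3*z - 2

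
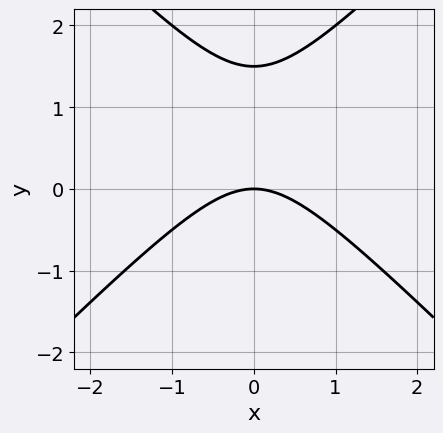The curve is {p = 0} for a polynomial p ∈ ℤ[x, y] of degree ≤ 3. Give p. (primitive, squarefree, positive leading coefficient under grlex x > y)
First, the degree is 2 — a generic line meets the curve in up to 2 points.
Next, symmetries: it's symmetric under x → −x, forcing even powers of x.
Then, checking where it meets the axes: one y-axis crossing is at y = 0; it meets the x-axis at x = 0 (among the integer gridlines).
Finally, solving for integer coefficients yields p as stated.

2*x^2 - 2*y^2 + 3*y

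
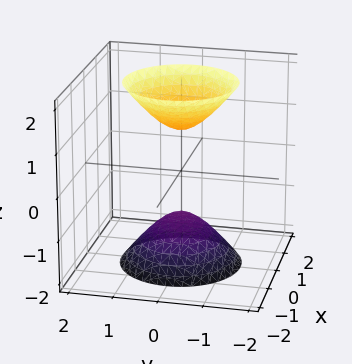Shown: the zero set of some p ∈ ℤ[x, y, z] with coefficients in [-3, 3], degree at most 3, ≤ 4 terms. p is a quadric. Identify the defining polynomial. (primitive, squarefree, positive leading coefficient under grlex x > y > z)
(a) There are 2 components. Treating them together as one polynomial.
(b) The degree is 2 — two sheets facing apart; a quadric.
(c) Symmetries: it's symmetric under z → −z, forcing even powers of z; rotational symmetry about the z-axis ⇒ p depends on x, y only through x² + y².
(d) Against the integer gridlines: no x-intercept at any integer in the box; the z-axis gridline crossings are at z ∈ {-1, 1}; a circular section at z = 2 has radius between 1 and 2; the surface avoids every integer y-axis point in the box.
(e) Together with the visible shape, these determine p as stated.

2*x^2 + 2*y^2 - z^2 + 1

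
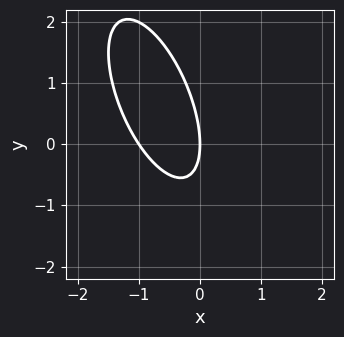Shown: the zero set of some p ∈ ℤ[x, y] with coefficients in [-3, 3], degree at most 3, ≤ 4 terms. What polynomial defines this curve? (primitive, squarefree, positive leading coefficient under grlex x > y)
3*x^2 + 2*x*y + y^2 + 3*x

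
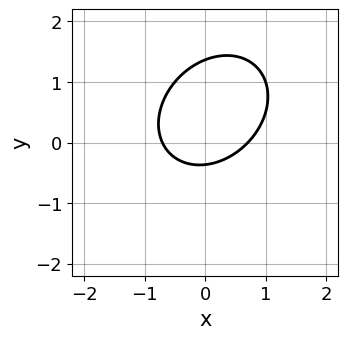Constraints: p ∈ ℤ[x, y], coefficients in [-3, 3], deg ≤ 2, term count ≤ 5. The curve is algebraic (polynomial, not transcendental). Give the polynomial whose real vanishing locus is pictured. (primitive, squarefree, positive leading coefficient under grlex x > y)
2*x^2 - x*y + 2*y^2 - 2*y - 1

deg p = 2. No degree-1 curve has this shape.
Solving for integer coefficients yields p as stated.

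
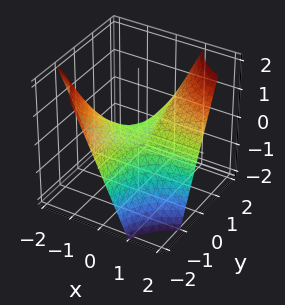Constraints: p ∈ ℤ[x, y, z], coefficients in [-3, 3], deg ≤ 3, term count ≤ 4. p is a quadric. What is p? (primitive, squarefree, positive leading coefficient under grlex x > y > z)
x*y - z

(a) The degree is 2 — a saddle surface; a quadric.
(b) Against the integer gridlines: it crosses the z-axis at the gridline z = 0; the visible x-axis segment lies entirely on the surface.
(c) Putting this together gives p. Check: (0, -2, 0) on the y-axis lies on the surface, and p(0, -2, 0) = 0. ✓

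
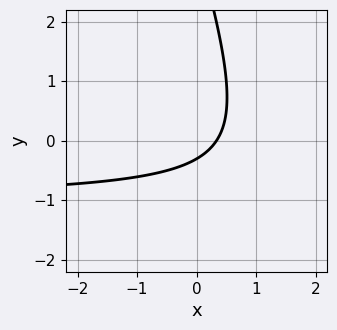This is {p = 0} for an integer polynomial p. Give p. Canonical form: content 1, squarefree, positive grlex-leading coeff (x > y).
(a) The degree is 2 — no degree-1 curve has this shape.
(b) Solving for integer coefficients yields p as stated.

3*x*y + y^2 + 3*x - 3*y - 1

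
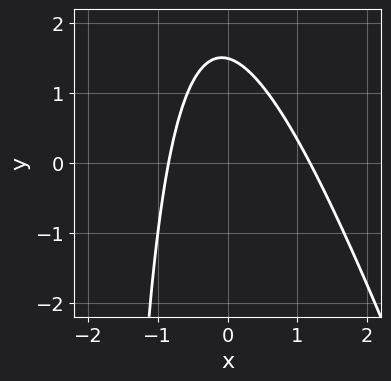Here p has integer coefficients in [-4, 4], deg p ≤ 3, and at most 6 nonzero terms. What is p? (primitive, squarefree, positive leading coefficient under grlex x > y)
3*x^2 + x*y - x + 2*y - 3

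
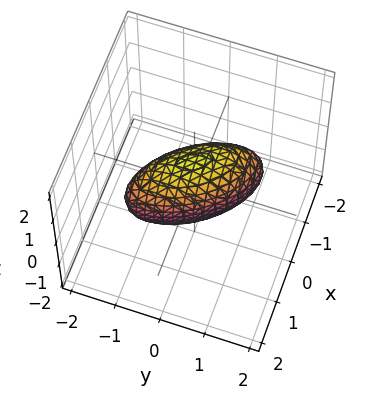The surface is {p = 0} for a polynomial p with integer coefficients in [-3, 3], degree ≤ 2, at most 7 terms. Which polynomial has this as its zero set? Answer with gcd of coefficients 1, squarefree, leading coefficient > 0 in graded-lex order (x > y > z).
3*x^2 + 3*x*y + 2*y^2 + 2*z^2 - 2

1. Degree: no degree-1 surface has this shape, so deg p = 2.
2. Checking where it meets the axes: the y-axis gridline crossings are at y ∈ {-1, 1}; among the integer gridlines, it crosses the z-axis at z ∈ {-1, 1}.
3. These observations pin down the coefficients.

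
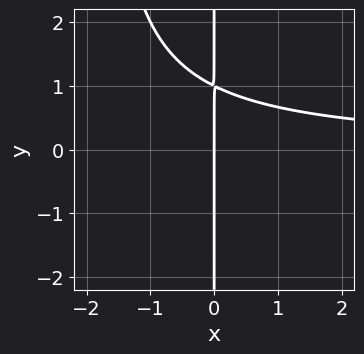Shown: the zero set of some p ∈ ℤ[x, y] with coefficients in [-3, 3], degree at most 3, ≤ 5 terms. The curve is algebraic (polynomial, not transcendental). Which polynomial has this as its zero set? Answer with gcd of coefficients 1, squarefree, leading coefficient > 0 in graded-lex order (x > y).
x^2*y + 2*x*y - 2*x

1. deg p = 3. The shape is more complex than any degree-2 curve.
2. Checking where it meets the axes: every point of the y-axis in the box is on the curve; it crosses the x-axis at the gridline x = 0.
3. Putting this together gives p.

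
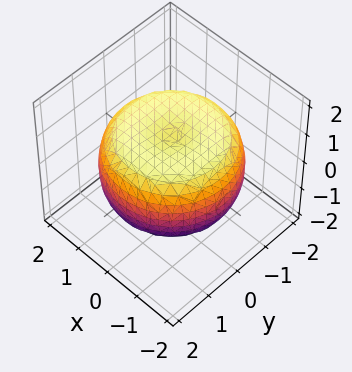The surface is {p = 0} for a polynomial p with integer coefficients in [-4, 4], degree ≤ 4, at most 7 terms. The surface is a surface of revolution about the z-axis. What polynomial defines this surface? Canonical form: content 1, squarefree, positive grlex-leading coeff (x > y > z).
x^4 + 2*x^2*y^2 + y^4 - 2*x^2 - 2*y^2 + 3*z^2 - 3

(a) deg p = 4.
(b) Symmetries: rotational symmetry about the z-axis ⇒ p depends on x, y only through x² + y².
(c) Checking where it meets the axes: a circular section at z = 1 has radius between 1 and 2; among the integer gridlines, it crosses the z-axis at z ∈ {-1, 1}.
(d) Solving for integer coefficients yields p as stated.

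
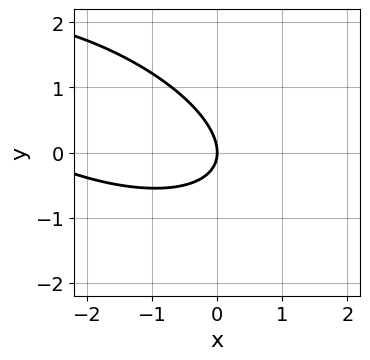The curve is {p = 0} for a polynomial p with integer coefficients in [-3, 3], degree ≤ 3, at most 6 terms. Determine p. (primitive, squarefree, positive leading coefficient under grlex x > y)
x^2 + 2*x*y + 3*y^2 + 3*x

First, degree: the shape is more complex than any degree-1 curve, so deg p = 2.
Next, from the axis intercepts and sections: it meets the y-axis at y = 0 (among the integer gridlines); it crosses the x-axis at the gridline x = 0.
Finally, putting this together gives p.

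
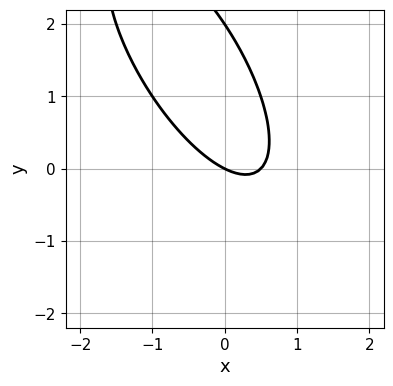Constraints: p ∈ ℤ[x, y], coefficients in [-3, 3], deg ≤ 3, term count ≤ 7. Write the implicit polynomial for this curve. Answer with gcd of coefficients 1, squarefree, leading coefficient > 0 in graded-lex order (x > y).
2*x^2 + 2*x*y + y^2 - x - 2*y

(a) The degree is 2 — a generic line meets the curve in up to 2 points.
(b) Checking where it meets the axes: it meets the x-axis at x = 0 (among the integer gridlines); among the integer gridlines, it crosses the y-axis at y ∈ {0, 2}.
(c) Matching integer coefficients to the picture gives p.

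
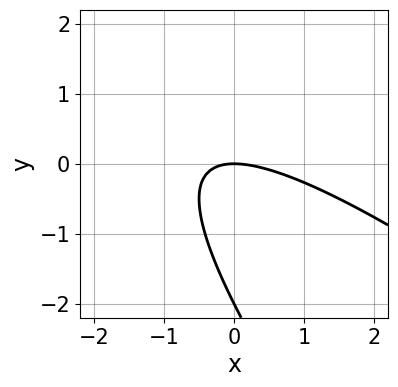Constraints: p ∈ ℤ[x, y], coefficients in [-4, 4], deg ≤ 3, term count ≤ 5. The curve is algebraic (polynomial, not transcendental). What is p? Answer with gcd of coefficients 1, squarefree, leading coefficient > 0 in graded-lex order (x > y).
x^2 + 2*x*y + y^2 + 2*y

1. The degree is 2 — the shape is more complex than any degree-1 curve.
2. Checking where it meets the axes: it meets the x-axis at x = 0 (among the integer gridlines); among the integer gridlines, it crosses the y-axis at y ∈ {-2, 0}.
3. Matching integer coefficients to the picture gives p.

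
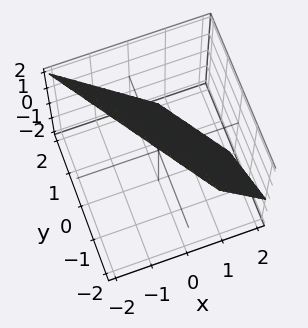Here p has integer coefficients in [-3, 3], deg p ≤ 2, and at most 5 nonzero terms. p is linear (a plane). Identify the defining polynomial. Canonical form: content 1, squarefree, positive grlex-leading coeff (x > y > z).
3*x + 2*y + 2*z - 2

Degree: the surface is flat (a plane), so deg p = 1.
Against the integer gridlines: one y-axis crossing is at y = 1; one z-axis crossing is at z = 1.
Fitting integer coefficients to these (and the overall shape) gives p.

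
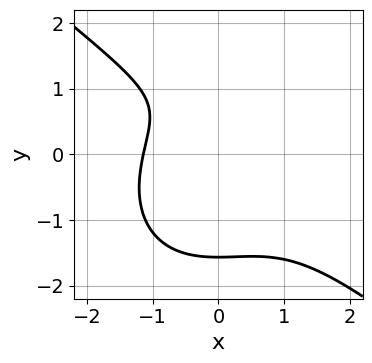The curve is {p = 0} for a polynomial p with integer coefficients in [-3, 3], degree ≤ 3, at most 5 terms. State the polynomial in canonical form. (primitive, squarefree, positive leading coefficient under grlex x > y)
1. deg p = 3. No degree-2 curve has this shape.
2. The integer polynomial consistent with all of this is the stated p.

2*x^3 + x^2*y + 2*y^3 - 3*y + 3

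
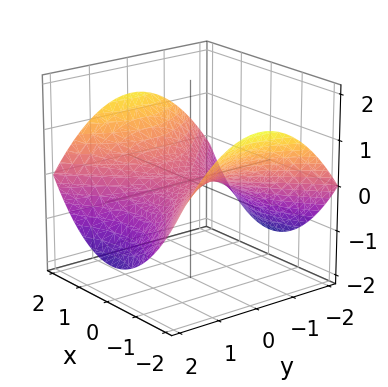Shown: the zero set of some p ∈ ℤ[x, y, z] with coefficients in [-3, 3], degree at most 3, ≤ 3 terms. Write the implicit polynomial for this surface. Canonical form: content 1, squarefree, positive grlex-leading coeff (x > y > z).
1. deg p = 2.
2. Symmetries: it's symmetric under x → −x, forcing even powers of x; it's symmetric under y → −y, forcing even powers of y.
3. Checking where it meets the axes: one x-axis crossing is at x = 0; it crosses the z-axis at the gridline z = 0.
4. Matching integer coefficients to the picture gives p.

x^2 - y^2 - 3*z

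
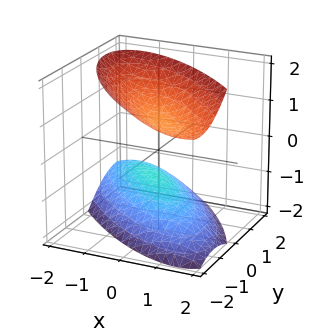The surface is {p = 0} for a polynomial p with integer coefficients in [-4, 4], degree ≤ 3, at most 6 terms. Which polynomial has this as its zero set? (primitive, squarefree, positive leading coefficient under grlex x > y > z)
2*x^2 + 3*x*y + 2*y^2 + y*z - 2*z^2 + 2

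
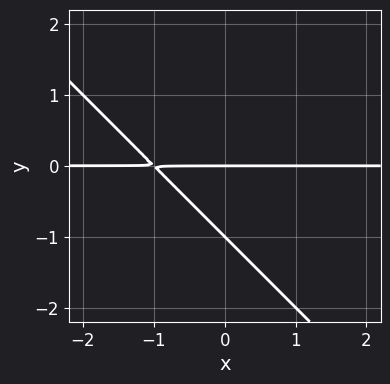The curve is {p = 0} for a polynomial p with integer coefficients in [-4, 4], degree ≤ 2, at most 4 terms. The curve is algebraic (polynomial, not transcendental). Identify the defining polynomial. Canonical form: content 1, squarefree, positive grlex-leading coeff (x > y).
deg p = 2.
From the axis intercepts and sections: every point of the x-axis in the box is on the curve; the y-axis gridline crossings are at y ∈ {-1, 0}.
Putting this together gives p.

x*y + y^2 + y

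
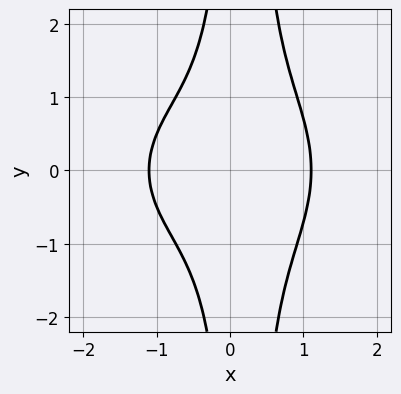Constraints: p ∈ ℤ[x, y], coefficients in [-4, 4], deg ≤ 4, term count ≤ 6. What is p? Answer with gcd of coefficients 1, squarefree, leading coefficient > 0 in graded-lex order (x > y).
1. Degree: a generic line meets the curve in up to 4 points, so deg p = 4.
2. Symmetries: mirror symmetry y ↦ −y ⇒ only even powers of y.
3. Checking where it meets the axes: the curve avoids every integer y-axis point in the box.
4. Together with the visible shape, these determine p as stated.

2*x^4 + 3*x^2*y^2 - x*y^2 - 3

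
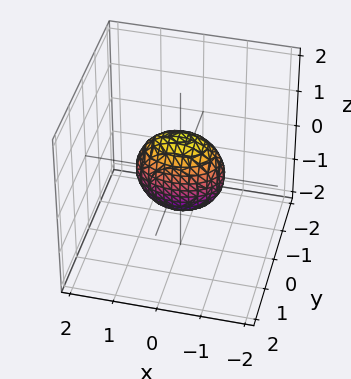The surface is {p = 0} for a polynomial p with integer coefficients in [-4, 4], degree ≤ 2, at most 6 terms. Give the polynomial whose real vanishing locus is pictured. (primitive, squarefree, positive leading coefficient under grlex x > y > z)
deg p = 2.
Symmetries: mirror symmetry z ↦ −z ⇒ only even powers of z; mirror symmetry y ↦ −y ⇒ only even powers of y; it's symmetric under x → −x, forcing even powers of x.
From the axis intercepts and sections: among the integer gridlines, it crosses the z-axis at z ∈ {-1, 1}; the x-axis gridline crossings are at x ∈ {-1, 1}.
These observations pin down the coefficients.

x^2 + 2*y^2 + z^2 - 1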